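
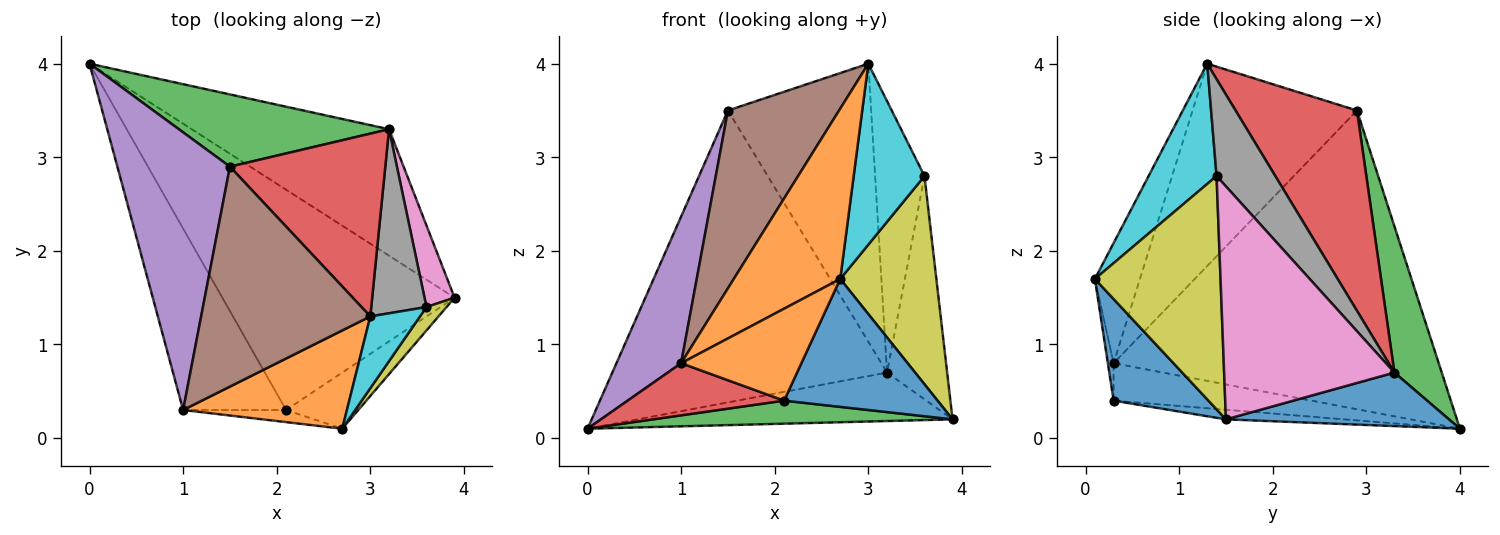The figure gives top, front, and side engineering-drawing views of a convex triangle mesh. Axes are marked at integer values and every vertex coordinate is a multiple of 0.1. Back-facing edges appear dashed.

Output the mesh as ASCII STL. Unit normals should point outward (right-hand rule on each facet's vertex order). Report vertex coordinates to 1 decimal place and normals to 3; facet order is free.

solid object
 facet normal 0.246 0.347 -0.905
  outer loop
   vertex 3.2 3.3 0.7
   vertex 3.9 1.5 0.2
   vertex 0.0 4.0 0.1
  endloop
 endfacet
 facet normal -0.344 -0.813 0.469
  outer loop
   vertex 1.0 0.3 0.8
   vertex 2.7 0.1 1.7
   vertex 3.0 1.3 4.0
  endloop
 endfacet
 facet normal 0.165 0.957 0.237
  outer loop
   vertex 1.5 2.9 3.5
   vertex 3.2 3.3 0.7
   vertex 0.0 4.0 0.1
  endloop
 endfacet
 facet normal 0.578 0.682 0.448
  outer loop
   vertex 1.5 2.9 3.5
   vertex 3.0 1.3 4.0
   vertex 3.2 3.3 0.7
  endloop
 endfacet
 facet normal -0.920 -0.183 0.347
  outer loop
   vertex 1.5 2.9 3.5
   vertex 0.0 4.0 0.1
   vertex 1.0 0.3 0.8
  endloop
 endfacet
 facet normal -0.681 -0.460 0.569
  outer loop
   vertex 1.5 2.9 3.5
   vertex 1.0 0.3 0.8
   vertex 3.0 1.3 4.0
  endloop
 endfacet
 facet normal 0.936 0.330 0.121
  outer loop
   vertex 3.6 1.4 2.8
   vertex 3.9 1.5 0.2
   vertex 3.2 3.3 0.7
  endloop
 endfacet
 facet normal 0.702 0.590 0.400
  outer loop
   vertex 3.6 1.4 2.8
   vertex 3.2 3.3 0.7
   vertex 3.0 1.3 4.0
  endloop
 endfacet
 facet normal 0.792 -0.606 0.068
  outer loop
   vertex 3.6 1.4 2.8
   vertex 2.7 0.1 1.7
   vertex 3.9 1.5 0.2
  endloop
 endfacet
 facet normal 0.666 -0.694 0.275
  outer loop
   vertex 3.6 1.4 2.8
   vertex 3.0 1.3 4.0
   vertex 2.7 0.1 1.7
  endloop
 endfacet
 facet normal 0.492 -0.797 -0.350
  outer loop
   vertex 2.1 0.3 0.4
   vertex 3.9 1.5 0.2
   vertex 2.7 0.1 1.7
  endloop
 endfacet
 facet normal -0.047 -0.990 -0.130
  outer loop
   vertex 2.1 0.3 0.4
   vertex 2.7 0.1 1.7
   vertex 1.0 0.3 0.8
  endloop
 endfacet
 facet normal -0.041 -0.104 -0.994
  outer loop
   vertex 2.1 0.3 0.4
   vertex 0.0 4.0 0.1
   vertex 3.9 1.5 0.2
  endloop
 endfacet
 facet normal -0.330 -0.261 -0.907
  outer loop
   vertex 2.1 0.3 0.4
   vertex 1.0 0.3 0.8
   vertex 0.0 4.0 0.1
  endloop
 endfacet
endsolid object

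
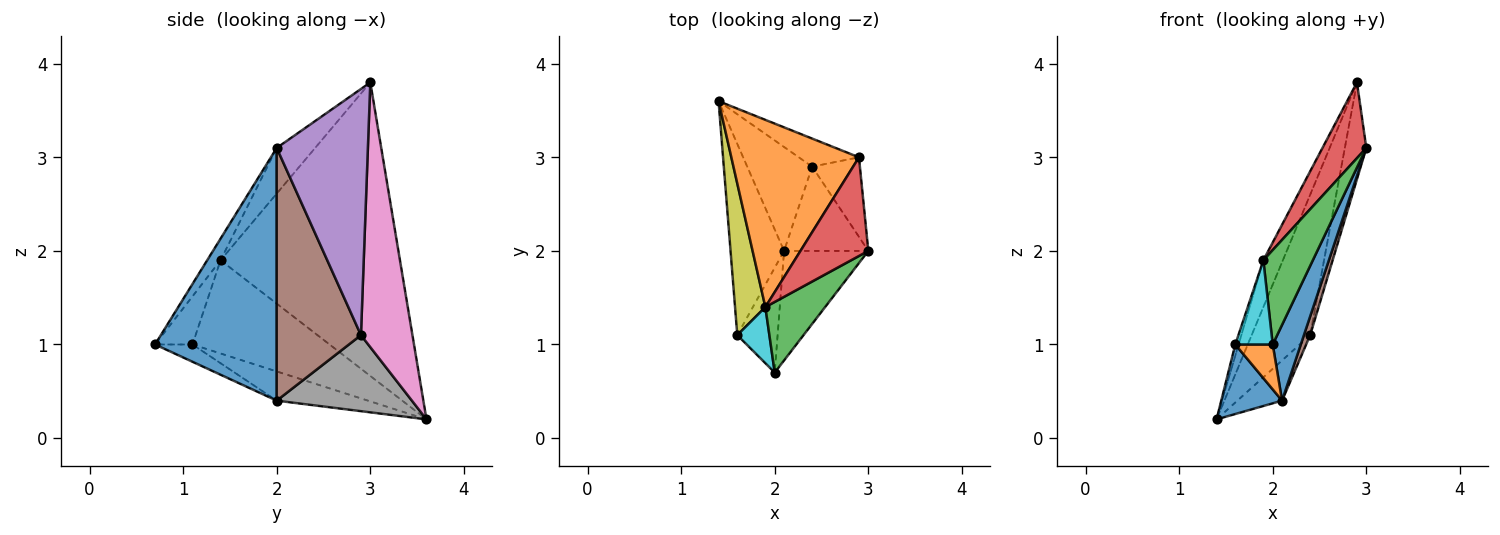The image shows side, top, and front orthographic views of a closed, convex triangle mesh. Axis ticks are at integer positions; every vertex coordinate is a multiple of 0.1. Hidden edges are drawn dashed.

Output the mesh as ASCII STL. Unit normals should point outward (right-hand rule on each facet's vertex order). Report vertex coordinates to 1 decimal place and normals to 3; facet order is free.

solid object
 facet normal 0.927 -0.214 -0.309
  outer loop
   vertex 2.1 2.0 0.4
   vertex 3.0 2.0 3.1
   vertex 2.0 0.7 1.0
  endloop
 endfacet
 facet normal -0.913 0.099 0.397
  outer loop
   vertex 1.9 1.4 1.9
   vertex 2.9 3.0 3.8
   vertex 1.4 3.6 0.2
  endloop
 endfacet
 facet normal -0.212 -0.783 0.585
  outer loop
   vertex 1.9 1.4 1.9
   vertex 2.0 0.7 1.0
   vertex 3.0 2.0 3.1
  endloop
 endfacet
 facet normal -0.471 -0.537 0.700
  outer loop
   vertex 1.9 1.4 1.9
   vertex 3.0 2.0 3.1
   vertex 2.9 3.0 3.8
  endloop
 endfacet
 facet normal 0.956 0.225 -0.185
  outer loop
   vertex 2.4 2.9 1.1
   vertex 2.9 3.0 3.8
   vertex 3.0 2.0 3.1
  endloop
 endfacet
 facet normal 0.946 -0.070 -0.315
  outer loop
   vertex 2.4 2.9 1.1
   vertex 3.0 2.0 3.1
   vertex 2.1 2.0 0.4
  endloop
 endfacet
 facet normal 0.653 0.742 -0.148
  outer loop
   vertex 2.4 2.9 1.1
   vertex 1.4 3.6 0.2
   vertex 2.9 3.0 3.8
  endloop
 endfacet
 facet normal 0.738 0.244 -0.630
  outer loop
   vertex 2.4 2.9 1.1
   vertex 2.1 2.0 0.4
   vertex 1.4 3.6 0.2
  endloop
 endfacet
 facet normal -0.951 0.023 0.309
  outer loop
   vertex 1.6 1.1 1.0
   vertex 1.9 1.4 1.9
   vertex 1.4 3.6 0.2
  endloop
 endfacet
 facet normal -0.640 -0.640 0.426
  outer loop
   vertex 1.6 1.1 1.0
   vertex 2.0 0.7 1.0
   vertex 1.9 1.4 1.9
  endloop
 endfacet
 facet normal -0.456 -0.304 -0.836
  outer loop
   vertex 1.6 1.1 1.0
   vertex 1.4 3.6 0.2
   vertex 2.1 2.0 0.4
  endloop
 endfacet
 facet normal -0.367 -0.367 -0.855
  outer loop
   vertex 1.6 1.1 1.0
   vertex 2.1 2.0 0.4
   vertex 2.0 0.7 1.0
  endloop
 endfacet
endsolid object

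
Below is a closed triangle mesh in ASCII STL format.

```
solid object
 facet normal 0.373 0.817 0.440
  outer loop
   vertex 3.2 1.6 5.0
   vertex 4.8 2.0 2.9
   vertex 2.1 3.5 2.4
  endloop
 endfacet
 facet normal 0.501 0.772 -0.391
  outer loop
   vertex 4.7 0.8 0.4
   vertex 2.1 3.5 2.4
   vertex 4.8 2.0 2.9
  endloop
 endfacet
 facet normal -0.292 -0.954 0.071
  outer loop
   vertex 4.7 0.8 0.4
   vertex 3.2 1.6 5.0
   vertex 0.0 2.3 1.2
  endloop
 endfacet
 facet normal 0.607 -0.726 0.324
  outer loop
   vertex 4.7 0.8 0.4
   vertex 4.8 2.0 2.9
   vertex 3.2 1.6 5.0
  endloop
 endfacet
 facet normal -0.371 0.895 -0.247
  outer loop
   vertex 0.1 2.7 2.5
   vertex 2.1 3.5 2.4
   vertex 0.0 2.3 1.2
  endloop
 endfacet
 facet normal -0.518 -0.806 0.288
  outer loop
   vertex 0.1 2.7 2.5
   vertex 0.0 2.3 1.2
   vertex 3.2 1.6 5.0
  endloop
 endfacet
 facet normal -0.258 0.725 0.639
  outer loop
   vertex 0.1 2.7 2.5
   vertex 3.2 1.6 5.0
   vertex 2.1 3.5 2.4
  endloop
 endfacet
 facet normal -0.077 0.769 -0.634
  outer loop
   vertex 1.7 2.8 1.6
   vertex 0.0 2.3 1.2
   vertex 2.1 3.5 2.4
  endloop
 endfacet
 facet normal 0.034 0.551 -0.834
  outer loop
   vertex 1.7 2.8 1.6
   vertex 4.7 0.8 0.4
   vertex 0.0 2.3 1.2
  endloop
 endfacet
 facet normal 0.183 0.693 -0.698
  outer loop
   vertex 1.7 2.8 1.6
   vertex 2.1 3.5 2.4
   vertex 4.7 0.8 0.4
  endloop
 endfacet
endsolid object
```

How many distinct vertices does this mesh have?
7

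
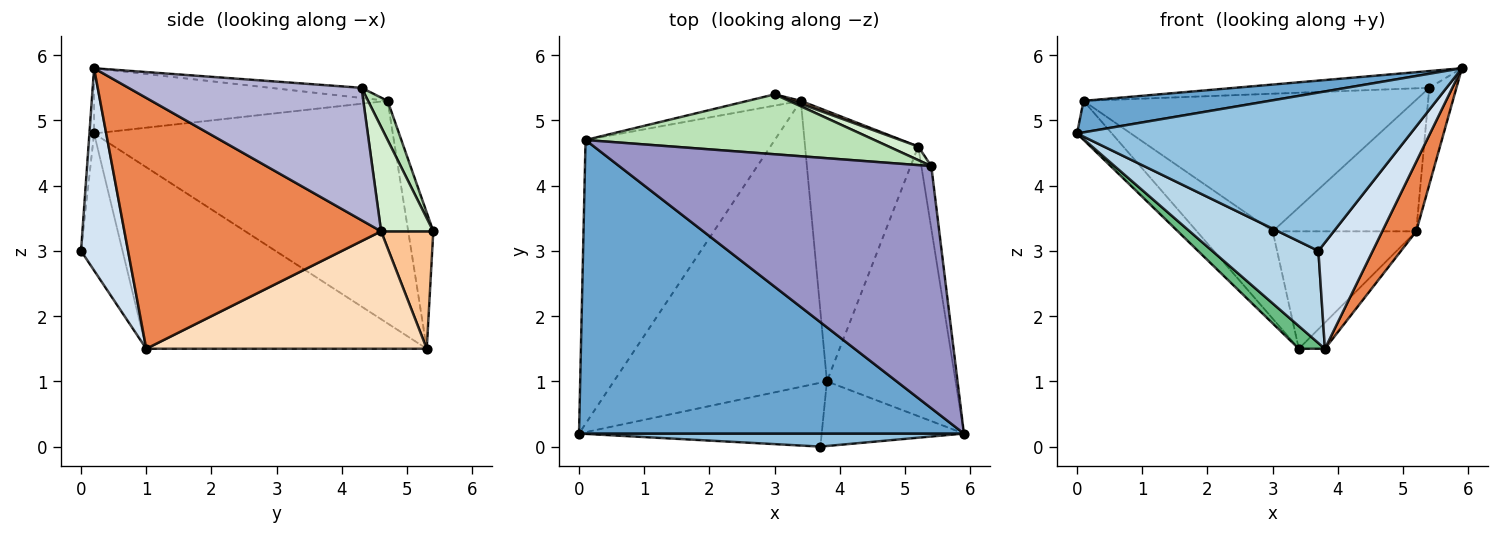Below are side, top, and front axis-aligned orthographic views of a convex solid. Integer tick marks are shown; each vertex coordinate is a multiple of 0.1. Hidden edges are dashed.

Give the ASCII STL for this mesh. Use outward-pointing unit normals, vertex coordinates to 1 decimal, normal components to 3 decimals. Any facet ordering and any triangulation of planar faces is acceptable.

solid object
 facet normal -0.166 -0.105 0.980
  outer loop
   vertex 0.1 4.7 5.3
   vertex 0.0 0.2 4.8
   vertex 5.9 0.2 5.8
  endloop
 endfacet
 facet normal -0.014 -0.997 0.082
  outer loop
   vertex 3.7 0.0 3.0
   vertex 5.9 0.2 5.8
   vertex 0.0 0.2 4.8
  endloop
 endfacet
 facet normal -0.306 -0.783 -0.542
  outer loop
   vertex 3.7 0.0 3.0
   vertex 0.0 0.2 4.8
   vertex 3.8 1.0 1.5
  endloop
 endfacet
 facet normal 0.595 -0.687 -0.418
  outer loop
   vertex 3.7 0.0 3.0
   vertex 3.8 1.0 1.5
   vertex 5.9 0.2 5.8
  endloop
 endfacet
 facet normal 0.884 -0.117 -0.453
  outer loop
   vertex 5.2 4.6 3.3
   vertex 5.9 0.2 5.8
   vertex 3.8 1.0 1.5
  endloop
 endfacet
 facet normal -0.311 0.942 -0.122
  outer loop
   vertex 3.4 5.3 1.5
   vertex 0.1 4.7 5.3
   vertex 3.0 5.4 3.3
  endloop
 endfacet
 facet normal 0.342 0.940 0.024
  outer loop
   vertex 3.4 5.3 1.5
   vertex 3.0 5.4 3.3
   vertex 5.2 4.6 3.3
  endloop
 endfacet
 facet normal 0.718 0.067 -0.692
  outer loop
   vertex 3.4 5.3 1.5
   vertex 5.2 4.6 3.3
   vertex 3.8 1.0 1.5
  endloop
 endfacet
 facet normal -0.647 -0.060 -0.760
  outer loop
   vertex 3.4 5.3 1.5
   vertex 3.8 1.0 1.5
   vertex 0.0 0.2 4.8
  endloop
 endfacet
 facet normal -0.759 0.089 -0.645
  outer loop
   vertex 3.4 5.3 1.5
   vertex 0.0 0.2 4.8
   vertex 0.1 4.7 5.3
  endloop
 endfacet
 facet normal 0.054 0.915 0.399
  outer loop
   vertex 5.4 4.3 5.5
   vertex 3.0 5.4 3.3
   vertex 0.1 4.7 5.3
  endloop
 endfacet
 facet normal 0.340 0.935 0.097
  outer loop
   vertex 5.4 4.3 5.5
   vertex 5.2 4.6 3.3
   vertex 3.0 5.4 3.3
  endloop
 endfacet
 facet normal -0.032 0.069 0.997
  outer loop
   vertex 5.4 4.3 5.5
   vertex 0.1 4.7 5.3
   vertex 5.9 0.2 5.8
  endloop
 endfacet
 facet normal 0.991 0.115 -0.074
  outer loop
   vertex 5.4 4.3 5.5
   vertex 5.9 0.2 5.8
   vertex 5.2 4.6 3.3
  endloop
 endfacet
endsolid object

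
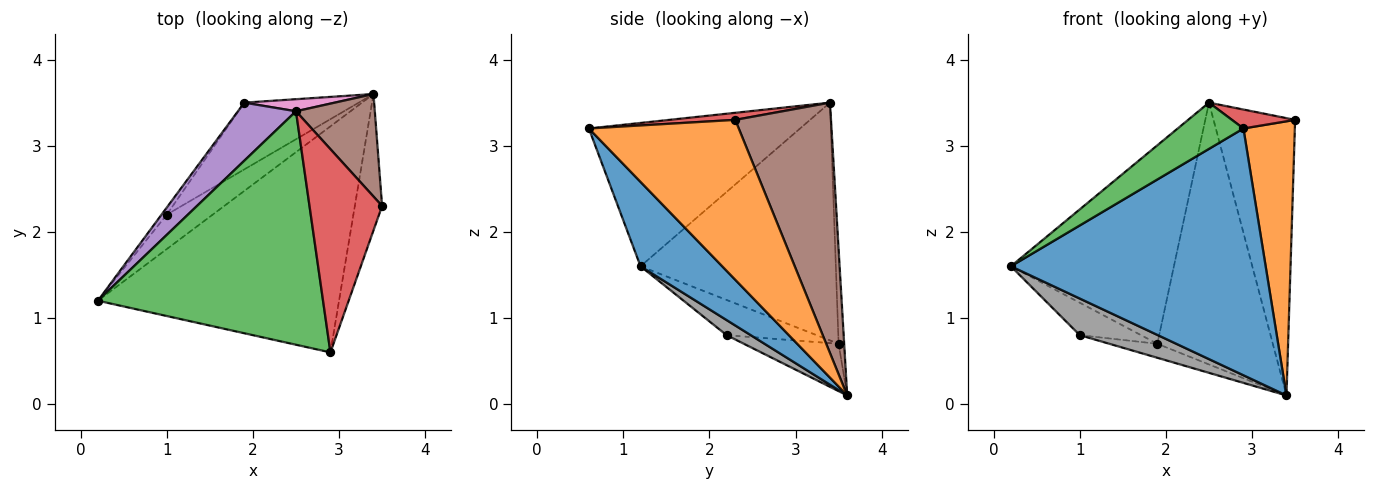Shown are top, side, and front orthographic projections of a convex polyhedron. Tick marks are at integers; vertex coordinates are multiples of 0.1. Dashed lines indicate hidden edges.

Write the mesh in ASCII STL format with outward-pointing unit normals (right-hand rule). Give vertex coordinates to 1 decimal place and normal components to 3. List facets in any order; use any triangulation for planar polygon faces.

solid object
 facet normal 0.230 -0.718 -0.657
  outer loop
   vertex 3.4 3.6 0.1
   vertex 2.9 0.6 3.2
   vertex 0.2 1.2 1.6
  endloop
 endfacet
 facet normal 0.934 -0.320 -0.159
  outer loop
   vertex 3.4 3.6 0.1
   vertex 3.5 2.3 3.3
   vertex 2.9 0.6 3.2
  endloop
 endfacet
 facet normal -0.530 -0.165 0.832
  outer loop
   vertex 2.5 3.4 3.5
   vertex 0.2 1.2 1.6
   vertex 2.9 0.6 3.2
  endloop
 endfacet
 facet normal 0.097 -0.092 0.991
  outer loop
   vertex 2.5 3.4 3.5
   vertex 2.9 0.6 3.2
   vertex 3.5 2.3 3.3
  endloop
 endfacet
 facet normal -0.755 0.630 0.184
  outer loop
   vertex 2.5 3.4 3.5
   vertex 1.9 3.5 0.7
   vertex 0.2 1.2 1.6
  endloop
 endfacet
 facet normal 0.740 0.631 0.233
  outer loop
   vertex 2.5 3.4 3.5
   vertex 3.5 2.3 3.3
   vertex 3.4 3.6 0.1
  endloop
 endfacet
 facet normal -0.048 0.998 0.046
  outer loop
   vertex 2.5 3.4 3.5
   vertex 3.4 3.6 0.1
   vertex 1.9 3.5 0.7
  endloop
 endfacet
 facet normal 0.219 -0.710 -0.669
  outer loop
   vertex 1.0 2.2 0.8
   vertex 3.4 3.6 0.1
   vertex 0.2 1.2 1.6
  endloop
 endfacet
 facet normal -0.820 0.559 -0.122
  outer loop
   vertex 1.0 2.2 0.8
   vertex 0.2 1.2 1.6
   vertex 1.9 3.5 0.7
  endloop
 endfacet
 facet normal -0.376 0.190 -0.907
  outer loop
   vertex 1.0 2.2 0.8
   vertex 1.9 3.5 0.7
   vertex 3.4 3.6 0.1
  endloop
 endfacet
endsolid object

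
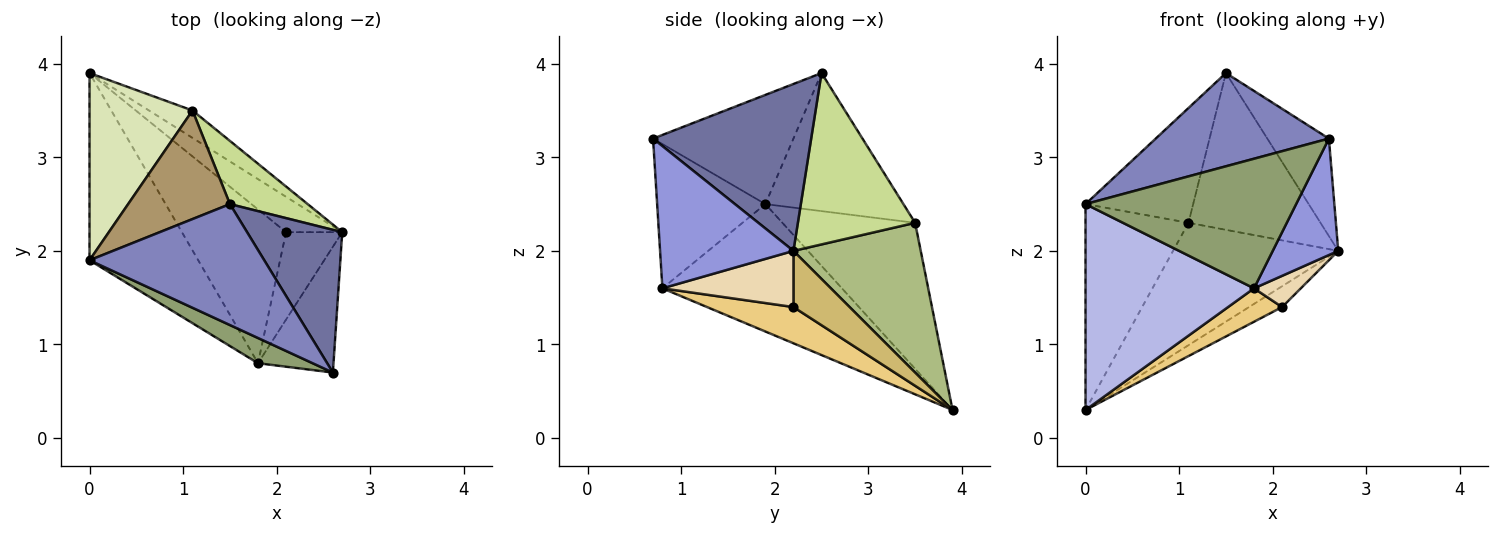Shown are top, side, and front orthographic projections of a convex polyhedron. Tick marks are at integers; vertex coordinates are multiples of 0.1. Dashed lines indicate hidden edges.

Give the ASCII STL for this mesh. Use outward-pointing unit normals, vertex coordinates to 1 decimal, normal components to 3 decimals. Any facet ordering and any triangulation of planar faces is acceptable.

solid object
 facet normal 0.823 0.320 0.469
  outer loop
   vertex 1.5 2.5 3.9
   vertex 2.6 0.7 3.2
   vertex 2.7 2.2 2.0
  endloop
 endfacet
 facet normal -0.444 -0.547 0.710
  outer loop
   vertex 0.0 1.9 2.5
   vertex 2.6 0.7 3.2
   vertex 1.5 2.5 3.9
  endloop
 endfacet
 facet normal 0.810 -0.398 -0.430
  outer loop
   vertex 1.8 0.8 1.6
   vertex 2.7 2.2 2.0
   vertex 2.6 0.7 3.2
  endloop
 endfacet
 facet normal -0.619 -0.581 -0.528
  outer loop
   vertex 1.8 0.8 1.6
   vertex 0.0 1.9 2.5
   vertex 0.0 3.9 0.3
  endloop
 endfacet
 facet normal -0.450 -0.876 0.170
  outer loop
   vertex 1.8 0.8 1.6
   vertex 2.6 0.7 3.2
   vertex 0.0 1.9 2.5
  endloop
 endfacet
 facet normal 0.601 0.780 -0.175
  outer loop
   vertex 1.1 3.5 2.3
   vertex 2.7 2.2 2.0
   vertex 0.0 3.9 0.3
  endloop
 endfacet
 facet normal 0.636 0.716 0.289
  outer loop
   vertex 1.1 3.5 2.3
   vertex 1.5 2.5 3.9
   vertex 2.7 2.2 2.0
  endloop
 endfacet
 facet normal -0.690 0.535 0.487
  outer loop
   vertex 1.1 3.5 2.3
   vertex 0.0 3.9 0.3
   vertex 0.0 1.9 2.5
  endloop
 endfacet
 facet normal -0.682 0.532 0.503
  outer loop
   vertex 1.1 3.5 2.3
   vertex 0.0 1.9 2.5
   vertex 1.5 2.5 3.9
  endloop
 endfacet
 facet normal 0.653 0.384 -0.653
  outer loop
   vertex 2.1 2.2 1.4
   vertex 0.0 3.9 0.3
   vertex 2.7 2.2 2.0
  endloop
 endfacet
 facet normal 0.322 -0.201 -0.925
  outer loop
   vertex 2.1 2.2 1.4
   vertex 1.8 0.8 1.6
   vertex 0.0 3.9 0.3
  endloop
 endfacet
 facet normal 0.686 -0.245 -0.686
  outer loop
   vertex 2.1 2.2 1.4
   vertex 2.7 2.2 2.0
   vertex 1.8 0.8 1.6
  endloop
 endfacet
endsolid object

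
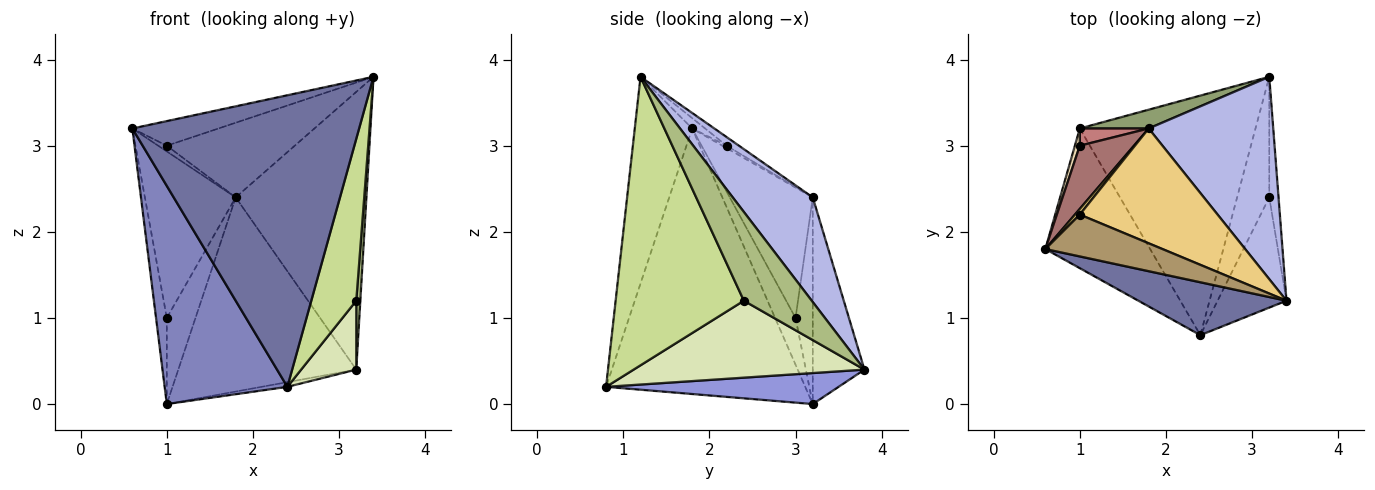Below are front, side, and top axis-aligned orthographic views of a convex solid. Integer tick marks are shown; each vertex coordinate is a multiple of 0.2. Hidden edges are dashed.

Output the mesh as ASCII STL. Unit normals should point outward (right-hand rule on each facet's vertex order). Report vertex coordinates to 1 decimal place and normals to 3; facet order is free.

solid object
 facet normal -0.242 -0.955 0.173
  outer loop
   vertex 2.4 0.8 0.2
   vertex 3.4 1.2 3.8
   vertex 0.6 1.8 3.2
  endloop
 endfacet
 facet normal -0.807 -0.497 -0.318
  outer loop
   vertex 1.0 3.2 0.0
   vertex 2.4 0.8 0.2
   vertex 0.6 1.8 3.2
  endloop
 endfacet
 facet normal 0.174 0.019 -0.985
  outer loop
   vertex 1.0 3.2 0.0
   vertex 3.2 3.8 0.4
   vertex 2.4 0.8 0.2
  endloop
 endfacet
 facet normal 0.444 0.724 0.528
  outer loop
   vertex 1.8 3.2 2.4
   vertex 3.4 1.2 3.8
   vertex 3.2 3.8 0.4
  endloop
 endfacet
 facet normal -0.278 0.956 0.093
  outer loop
   vertex 1.8 3.2 2.4
   vertex 3.2 3.8 0.4
   vertex 1.0 3.2 0.0
  endloop
 endfacet
 facet normal 0.993 -0.059 -0.104
  outer loop
   vertex 3.2 2.4 1.2
   vertex 3.2 3.8 0.4
   vertex 3.4 1.2 3.8
  endloop
 endfacet
 facet normal 0.921 -0.323 -0.220
  outer loop
   vertex 3.2 2.4 1.2
   vertex 3.4 1.2 3.8
   vertex 2.4 0.8 0.2
  endloop
 endfacet
 facet normal 0.901 -0.215 -0.377
  outer loop
   vertex 3.2 2.4 1.2
   vertex 2.4 0.8 0.2
   vertex 3.2 3.8 0.4
  endloop
 endfacet
 facet normal -0.076 0.506 0.859
  outer loop
   vertex 1.0 2.2 3.0
   vertex 0.6 1.8 3.2
   vertex 3.4 1.2 3.8
  endloop
 endfacet
 facet normal -0.333 0.667 0.667
  outer loop
   vertex 1.0 2.2 3.0
   vertex 1.8 3.2 2.4
   vertex 0.6 1.8 3.2
  endloop
 endfacet
 facet normal -0.052 0.544 0.837
  outer loop
   vertex 1.0 2.2 3.0
   vertex 3.4 1.2 3.8
   vertex 1.8 3.2 2.4
  endloop
 endfacet
 facet normal -0.881 0.464 0.093
  outer loop
   vertex 1.0 3.0 1.0
   vertex 1.0 3.2 0.0
   vertex 0.6 1.8 3.2
  endloop
 endfacet
 facet normal -0.650 0.711 0.270
  outer loop
   vertex 1.0 3.0 1.0
   vertex 0.6 1.8 3.2
   vertex 1.8 3.2 2.4
  endloop
 endfacet
 facet normal -0.507 0.845 0.169
  outer loop
   vertex 1.0 3.0 1.0
   vertex 1.8 3.2 2.4
   vertex 1.0 3.2 0.0
  endloop
 endfacet
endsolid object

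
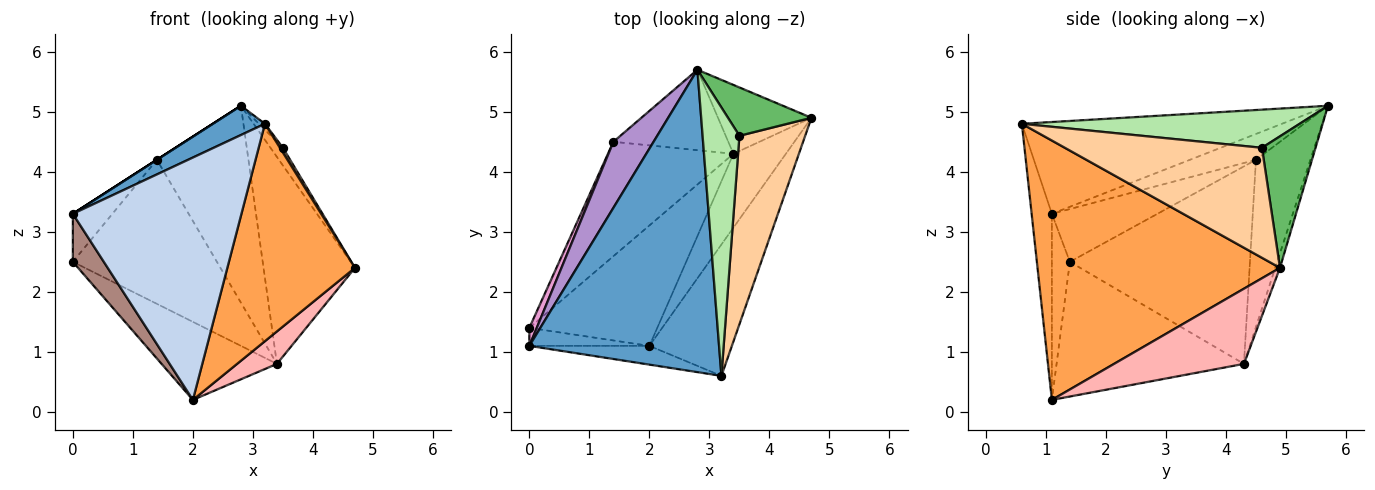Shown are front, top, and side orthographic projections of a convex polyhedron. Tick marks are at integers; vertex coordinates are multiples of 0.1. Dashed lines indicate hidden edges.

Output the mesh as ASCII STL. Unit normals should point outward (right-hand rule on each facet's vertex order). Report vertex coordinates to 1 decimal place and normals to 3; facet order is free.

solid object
 facet normal -0.434 -0.087 0.897
  outer loop
   vertex 2.8 5.7 5.1
   vertex 0.0 1.1 3.3
   vertex 3.2 0.6 4.8
  endloop
 endfacet
 facet normal -0.119 -0.990 -0.077
  outer loop
   vertex 2.0 1.1 0.2
   vertex 3.2 0.6 4.8
   vertex 0.0 1.1 3.3
  endloop
 endfacet
 facet normal 0.852 -0.448 -0.271
  outer loop
   vertex 2.0 1.1 0.2
   vertex 4.7 4.9 2.4
   vertex 3.2 0.6 4.8
  endloop
 endfacet
 facet normal 0.858 -0.013 0.513
  outer loop
   vertex 3.5 4.6 4.4
   vertex 3.2 0.6 4.8
   vertex 4.7 4.9 2.4
  endloop
 endfacet
 facet normal 0.828 0.193 0.526
  outer loop
   vertex 3.5 4.6 4.4
   vertex 4.7 4.9 2.4
   vertex 2.8 5.7 5.1
  endloop
 endfacet
 facet normal 0.719 0.016 0.695
  outer loop
   vertex 3.5 4.6 4.4
   vertex 2.8 5.7 5.1
   vertex 3.2 0.6 4.8
  endloop
 endfacet
 facet normal -0.049 0.948 -0.315
  outer loop
   vertex 3.4 4.3 0.8
   vertex 2.8 5.7 5.1
   vertex 4.7 4.9 2.4
  endloop
 endfacet
 facet normal 0.795 -0.244 -0.555
  outer loop
   vertex 3.4 4.3 0.8
   vertex 4.7 4.9 2.4
   vertex 2.0 1.1 0.2
  endloop
 endfacet
 facet normal -0.541 0.000 0.841
  outer loop
   vertex 1.4 4.5 4.2
   vertex 0.0 1.1 3.3
   vertex 2.8 5.7 5.1
  endloop
 endfacet
 facet normal -0.482 0.811 -0.331
  outer loop
   vertex 1.4 4.5 4.2
   vertex 2.8 5.7 5.1
   vertex 3.4 4.3 0.8
  endloop
 endfacet
 facet normal -0.478 -0.822 -0.308
  outer loop
   vertex 0.0 1.4 2.5
   vertex 2.0 1.1 0.2
   vertex 0.0 1.1 3.3
  endloop
 endfacet
 facet normal -0.662 0.408 -0.629
  outer loop
   vertex 0.0 1.4 2.5
   vertex 3.4 4.3 0.8
   vertex 2.0 1.1 0.2
  endloop
 endfacet
 facet normal -0.928 0.348 0.130
  outer loop
   vertex 0.0 1.4 2.5
   vertex 0.0 1.1 3.3
   vertex 1.4 4.5 4.2
  endloop
 endfacet
 facet normal -0.700 0.560 -0.444
  outer loop
   vertex 0.0 1.4 2.5
   vertex 1.4 4.5 4.2
   vertex 3.4 4.3 0.8
  endloop
 endfacet
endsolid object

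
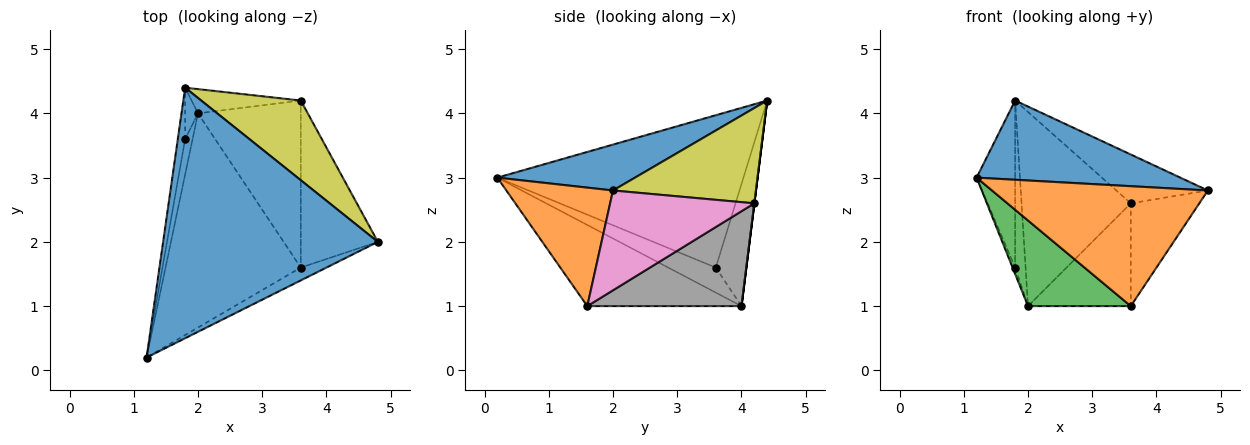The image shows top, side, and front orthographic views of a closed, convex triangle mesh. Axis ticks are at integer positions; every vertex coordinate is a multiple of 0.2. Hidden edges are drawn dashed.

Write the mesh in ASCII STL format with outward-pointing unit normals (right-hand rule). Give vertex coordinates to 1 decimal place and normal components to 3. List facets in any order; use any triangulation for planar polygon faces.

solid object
 facet normal 0.200 -0.295 0.934
  outer loop
   vertex 1.8 4.4 4.2
   vertex 1.2 0.2 3.0
   vertex 4.8 2.0 2.8
  endloop
 endfacet
 facet normal 0.441 -0.892 -0.096
  outer loop
   vertex 3.6 1.6 1.0
   vertex 4.8 2.0 2.8
   vertex 1.2 0.2 3.0
  endloop
 endfacet
 facet normal -0.487 -0.324 -0.811
  outer loop
   vertex 2.0 4.0 1.0
   vertex 3.6 1.6 1.0
   vertex 1.2 0.2 3.0
  endloop
 endfacet
 facet normal -0.987 0.155 -0.048
  outer loop
   vertex 1.8 3.6 1.6
   vertex 1.2 0.2 3.0
   vertex 1.8 4.4 4.2
  endloop
 endfacet
 facet normal -0.957 0.052 -0.285
  outer loop
   vertex 1.8 3.6 1.6
   vertex 2.0 4.0 1.0
   vertex 1.2 0.2 3.0
  endloop
 endfacet
 facet normal -0.942 0.322 -0.099
  outer loop
   vertex 1.8 3.6 1.6
   vertex 1.8 4.4 4.2
   vertex 2.0 4.0 1.0
  endloop
 endfacet
 facet normal 0.741 0.352 -0.572
  outer loop
   vertex 3.6 4.2 2.6
   vertex 4.8 2.0 2.8
   vertex 3.6 1.6 1.0
  endloop
 endfacet
 facet normal 0.618 0.412 -0.670
  outer loop
   vertex 3.6 4.2 2.6
   vertex 3.6 1.6 1.0
   vertex 2.0 4.0 1.0
  endloop
 endfacet
 facet normal 0.632 0.405 0.661
  outer loop
   vertex 3.6 4.2 2.6
   vertex 1.8 4.4 4.2
   vertex 4.8 2.0 2.8
  endloop
 endfacet
 facet normal 0.000 0.992 -0.124
  outer loop
   vertex 3.6 4.2 2.6
   vertex 2.0 4.0 1.0
   vertex 1.8 4.4 4.2
  endloop
 endfacet
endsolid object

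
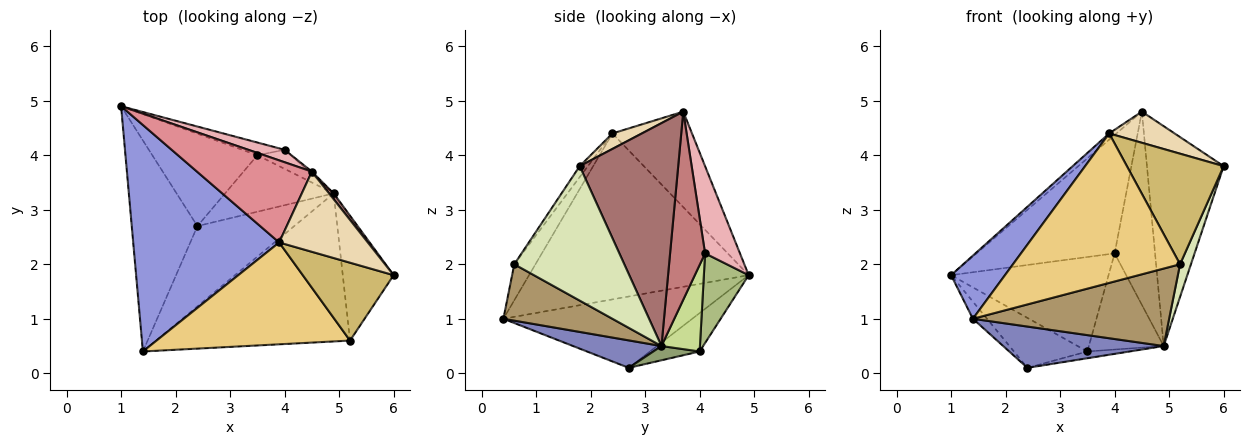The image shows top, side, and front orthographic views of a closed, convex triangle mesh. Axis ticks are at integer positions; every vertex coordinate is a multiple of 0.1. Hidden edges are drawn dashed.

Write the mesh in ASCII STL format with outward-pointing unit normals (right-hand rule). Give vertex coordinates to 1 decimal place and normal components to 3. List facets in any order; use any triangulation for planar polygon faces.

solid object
 facet normal -0.735 0.055 -0.676
  outer loop
   vertex 2.4 2.7 0.1
   vertex 1.4 0.4 1.0
   vertex 1.0 4.9 1.8
  endloop
 endfacet
 facet normal 0.244 -0.444 -0.862
  outer loop
   vertex 4.9 3.3 0.5
   vertex 1.4 0.4 1.0
   vertex 2.4 2.7 0.1
  endloop
 endfacet
 facet normal -0.738 -0.181 0.650
  outer loop
   vertex 3.9 2.4 4.4
   vertex 1.0 4.9 1.8
   vertex 1.4 0.4 1.0
  endloop
 endfacet
 facet normal -0.306 0.452 -0.838
  outer loop
   vertex 3.5 4.0 0.4
   vertex 2.4 2.7 0.1
   vertex 1.0 4.9 1.8
  endloop
 endfacet
 facet normal 0.129 0.118 -0.985
  outer loop
   vertex 3.5 4.0 0.4
   vertex 4.9 3.3 0.5
   vertex 2.4 2.7 0.1
  endloop
 endfacet
 facet normal 0.271 0.954 -0.128
  outer loop
   vertex 3.5 4.0 0.4
   vertex 1.0 4.9 1.8
   vertex 4.0 4.1 2.2
  endloop
 endfacet
 facet normal 0.450 0.876 -0.174
  outer loop
   vertex 3.5 4.0 0.4
   vertex 4.0 4.1 2.2
   vertex 4.9 3.3 0.5
  endloop
 endfacet
 facet normal 0.931 -0.092 -0.352
  outer loop
   vertex 5.2 0.6 2.0
   vertex 4.9 3.3 0.5
   vertex 6.0 1.8 3.8
  endloop
 endfacet
 facet normal 0.249 -0.449 -0.858
  outer loop
   vertex 5.2 0.6 2.0
   vertex 1.4 0.4 1.0
   vertex 4.9 3.3 0.5
  endloop
 endfacet
 facet normal -0.069 -0.816 0.574
  outer loop
   vertex 5.2 0.6 2.0
   vertex 6.0 1.8 3.8
   vertex 3.9 2.4 4.4
  endloop
 endfacet
 facet normal -0.104 -0.822 0.560
  outer loop
   vertex 5.2 0.6 2.0
   vertex 3.9 2.4 4.4
   vertex 1.4 0.4 1.0
  endloop
 endfacet
 facet normal 0.161 -0.357 0.920
  outer loop
   vertex 4.5 3.7 4.8
   vertex 3.9 2.4 4.4
   vertex 6.0 1.8 3.8
  endloop
 endfacet
 facet normal 0.789 0.614 0.016
  outer loop
   vertex 4.5 3.7 4.8
   vertex 6.0 1.8 3.8
   vertex 4.9 3.3 0.5
  endloop
 endfacet
 facet normal 0.654 0.756 -0.009
  outer loop
   vertex 4.5 3.7 4.8
   vertex 4.9 3.3 0.5
   vertex 4.0 4.1 2.2
  endloop
 endfacet
 facet normal -0.638 0.058 0.768
  outer loop
   vertex 4.5 3.7 4.8
   vertex 1.0 4.9 1.8
   vertex 3.9 2.4 4.4
  endloop
 endfacet
 facet normal 0.244 0.965 0.102
  outer loop
   vertex 4.5 3.7 4.8
   vertex 4.0 4.1 2.2
   vertex 1.0 4.9 1.8
  endloop
 endfacet
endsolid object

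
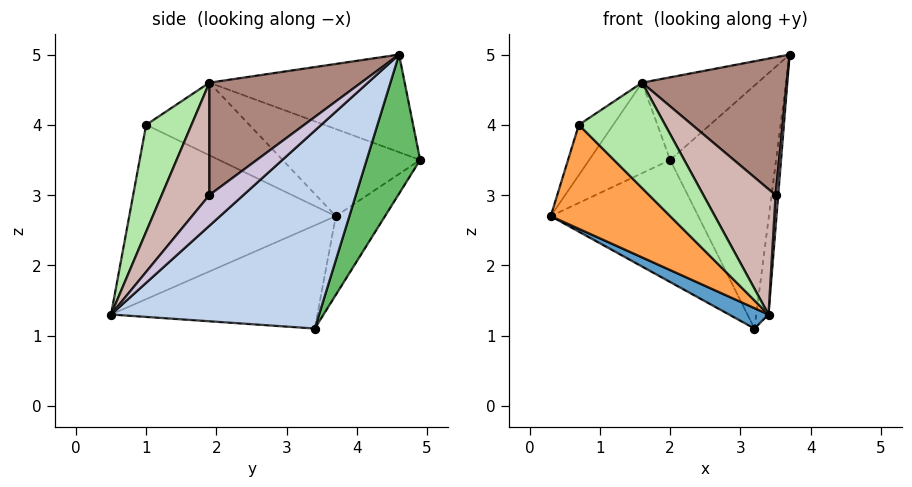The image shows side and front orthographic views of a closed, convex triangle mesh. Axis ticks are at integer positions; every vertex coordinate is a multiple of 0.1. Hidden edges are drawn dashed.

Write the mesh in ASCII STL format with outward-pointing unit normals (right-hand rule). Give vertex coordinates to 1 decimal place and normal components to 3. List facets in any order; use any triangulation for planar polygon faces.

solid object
 facet normal -0.488 -0.094 -0.868
  outer loop
   vertex 3.2 3.4 1.1
   vertex 3.4 0.5 1.3
   vertex 0.3 3.7 2.7
  endloop
 endfacet
 facet normal 0.988 0.058 -0.145
  outer loop
   vertex 3.2 3.4 1.1
   vertex 3.7 4.6 5.0
   vertex 3.4 0.5 1.3
  endloop
 endfacet
 facet normal -0.685 -0.396 -0.612
  outer loop
   vertex 0.7 1.0 4.0
   vertex 0.3 3.7 2.7
   vertex 3.4 0.5 1.3
  endloop
 endfacet
 facet normal -0.253 0.759 -0.601
  outer loop
   vertex 2.0 4.9 3.5
   vertex 3.2 3.4 1.1
   vertex 0.3 3.7 2.7
  endloop
 endfacet
 facet normal 0.428 0.847 -0.315
  outer loop
   vertex 2.0 4.9 3.5
   vertex 3.7 4.6 5.0
   vertex 3.2 3.4 1.1
  endloop
 endfacet
 facet normal 0.394 -0.749 0.533
  outer loop
   vertex 1.6 1.9 4.6
   vertex 0.7 1.0 4.0
   vertex 3.4 0.5 1.3
  endloop
 endfacet
 facet normal -0.688 0.229 0.688
  outer loop
   vertex 1.6 1.9 4.6
   vertex 0.3 3.7 2.7
   vertex 0.7 1.0 4.0
  endloop
 endfacet
 facet normal -0.588 0.346 0.731
  outer loop
   vertex 1.6 1.9 4.6
   vertex 2.0 4.9 3.5
   vertex 0.3 3.7 2.7
  endloop
 endfacet
 facet normal -0.585 0.347 0.733
  outer loop
   vertex 1.6 1.9 4.6
   vertex 3.7 4.6 5.0
   vertex 2.0 4.9 3.5
  endloop
 endfacet
 facet normal 0.997 -0.078 0.006
  outer loop
   vertex 3.5 1.9 3.0
   vertex 3.4 0.5 1.3
   vertex 3.7 4.6 5.0
  endloop
 endfacet
 facet normal 0.549 -0.523 0.652
  outer loop
   vertex 3.5 1.9 3.0
   vertex 3.7 4.6 5.0
   vertex 1.6 1.9 4.6
  endloop
 endfacet
 facet normal 0.461 -0.698 0.548
  outer loop
   vertex 3.5 1.9 3.0
   vertex 1.6 1.9 4.6
   vertex 3.4 0.5 1.3
  endloop
 endfacet
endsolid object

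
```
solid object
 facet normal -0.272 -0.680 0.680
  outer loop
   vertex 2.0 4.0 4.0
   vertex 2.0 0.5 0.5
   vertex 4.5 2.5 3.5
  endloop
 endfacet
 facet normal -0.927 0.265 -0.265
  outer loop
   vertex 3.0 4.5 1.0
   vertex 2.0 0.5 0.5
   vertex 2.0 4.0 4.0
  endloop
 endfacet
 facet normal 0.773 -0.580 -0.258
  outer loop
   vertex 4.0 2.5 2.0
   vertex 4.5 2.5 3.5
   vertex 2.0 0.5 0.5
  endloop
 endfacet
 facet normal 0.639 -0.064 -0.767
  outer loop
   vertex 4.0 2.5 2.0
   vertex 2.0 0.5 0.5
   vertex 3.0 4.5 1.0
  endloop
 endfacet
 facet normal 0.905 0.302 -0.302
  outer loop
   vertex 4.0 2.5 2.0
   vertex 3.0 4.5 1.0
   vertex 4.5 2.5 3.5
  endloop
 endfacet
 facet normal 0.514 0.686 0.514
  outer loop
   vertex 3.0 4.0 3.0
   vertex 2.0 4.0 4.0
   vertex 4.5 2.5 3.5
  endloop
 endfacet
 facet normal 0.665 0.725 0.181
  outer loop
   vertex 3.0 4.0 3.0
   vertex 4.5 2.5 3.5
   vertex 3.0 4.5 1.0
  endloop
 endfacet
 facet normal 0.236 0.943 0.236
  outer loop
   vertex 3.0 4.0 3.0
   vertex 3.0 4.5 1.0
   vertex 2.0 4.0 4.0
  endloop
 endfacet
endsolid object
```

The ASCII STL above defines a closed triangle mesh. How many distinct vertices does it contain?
6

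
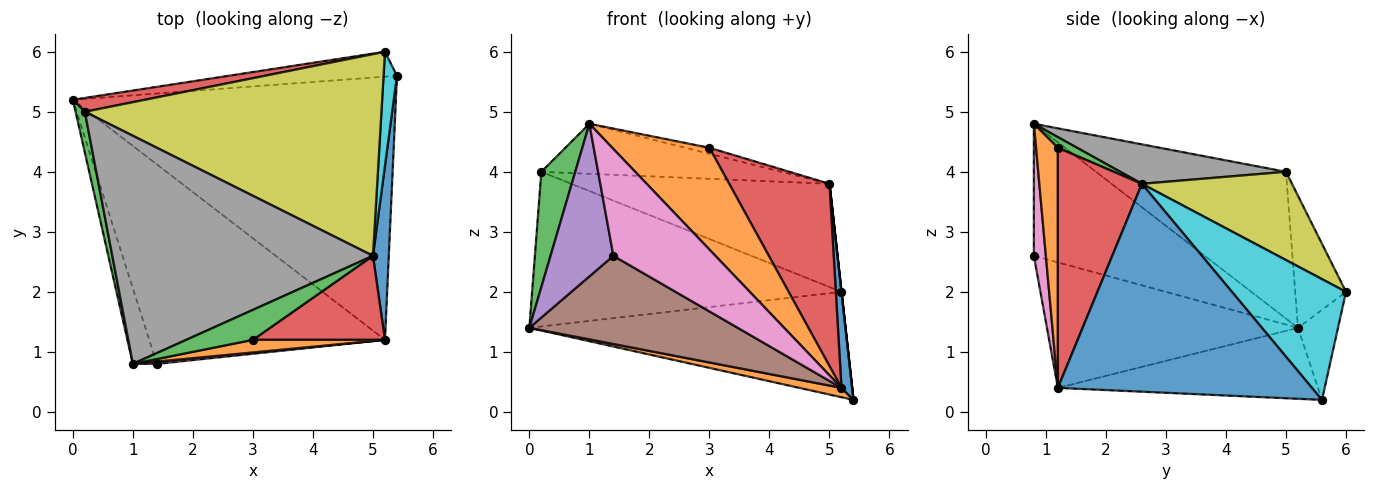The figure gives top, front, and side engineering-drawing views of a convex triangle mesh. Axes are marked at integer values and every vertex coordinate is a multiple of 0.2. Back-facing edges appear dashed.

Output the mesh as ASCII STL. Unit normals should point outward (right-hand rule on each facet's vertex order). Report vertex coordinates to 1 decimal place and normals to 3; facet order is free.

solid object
 facet normal -0.122 0.966 -0.228
  outer loop
   vertex 5.2 6.0 2.0
   vertex 5.4 5.6 0.2
   vertex 0.0 5.2 1.4
  endloop
 endfacet
 facet normal -0.214 -0.035 -0.976
  outer loop
   vertex 5.2 1.2 0.4
   vertex 0.0 5.2 1.4
   vertex 5.4 5.6 0.2
  endloop
 endfacet
 facet normal -0.983 -0.175 0.062
  outer loop
   vertex 0.2 5.0 4.0
   vertex 0.0 5.2 1.4
   vertex 1.0 0.8 4.8
  endloop
 endfacet
 facet normal -0.161 0.983 0.088
  outer loop
   vertex 0.2 5.0 4.0
   vertex 5.2 6.0 2.0
   vertex 0.0 5.2 1.4
  endloop
 endfacet
 facet normal -0.925 -0.340 -0.168
  outer loop
   vertex 1.4 0.8 2.6
   vertex 1.0 0.8 4.8
   vertex 0.0 5.2 1.4
  endloop
 endfacet
 facet normal -0.438 -0.364 -0.822
  outer loop
   vertex 1.4 0.8 2.6
   vertex 0.0 5.2 1.4
   vertex 5.2 1.2 0.4
  endloop
 endfacet
 facet normal 0.117 -0.993 0.021
  outer loop
   vertex 1.4 0.8 2.6
   vertex 5.2 1.2 0.4
   vertex 1.0 0.8 4.8
  endloop
 endfacet
 facet normal 0.146 0.212 0.966
  outer loop
   vertex 5.0 2.6 3.8
   vertex 0.2 5.0 4.0
   vertex 1.0 0.8 4.8
  endloop
 endfacet
 facet normal 0.256 0.440 0.860
  outer loop
   vertex 5.0 2.6 3.8
   vertex 5.2 6.0 2.0
   vertex 0.2 5.0 4.0
  endloop
 endfacet
 facet normal 0.994 0.000 0.110
  outer loop
   vertex 5.0 2.6 3.8
   vertex 5.4 5.6 0.2
   vertex 5.2 6.0 2.0
  endloop
 endfacet
 facet normal 0.996 -0.042 0.076
  outer loop
   vertex 5.0 2.6 3.8
   vertex 5.2 1.2 0.4
   vertex 5.4 5.6 0.2
  endloop
 endfacet
 facet normal 0.218 -0.969 0.120
  outer loop
   vertex 3.0 1.2 4.4
   vertex 1.0 0.8 4.8
   vertex 5.2 1.2 0.4
  endloop
 endfacet
 facet normal 0.155 0.194 0.969
  outer loop
   vertex 3.0 1.2 4.4
   vertex 5.0 2.6 3.8
   vertex 1.0 0.8 4.8
  endloop
 endfacet
 facet normal 0.606 -0.723 0.333
  outer loop
   vertex 3.0 1.2 4.4
   vertex 5.2 1.2 0.4
   vertex 5.0 2.6 3.8
  endloop
 endfacet
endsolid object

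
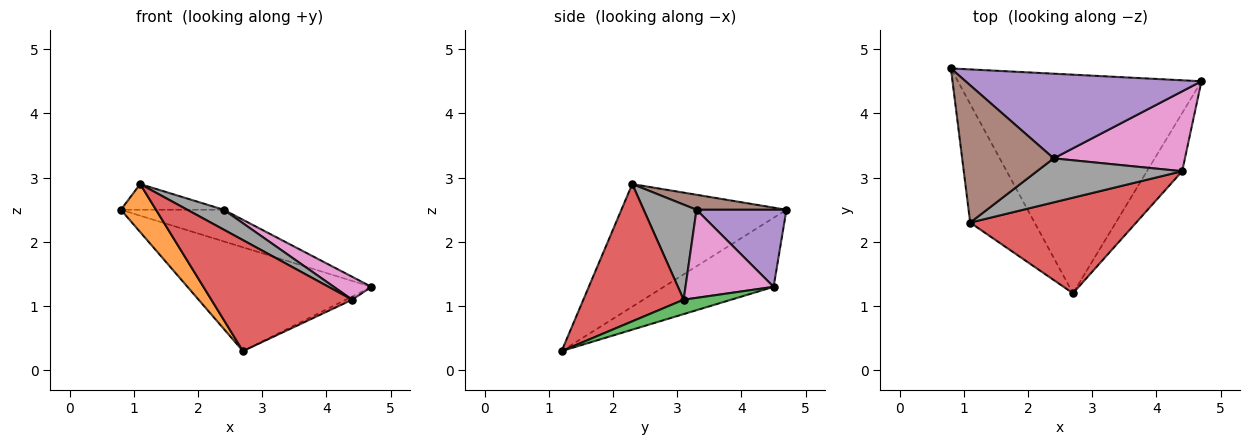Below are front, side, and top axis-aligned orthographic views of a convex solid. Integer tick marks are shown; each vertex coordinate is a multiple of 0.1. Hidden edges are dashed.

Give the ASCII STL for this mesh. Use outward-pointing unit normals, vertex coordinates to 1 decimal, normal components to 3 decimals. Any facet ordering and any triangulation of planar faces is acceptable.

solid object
 facet normal -0.248 0.415 -0.875
  outer loop
   vertex 2.7 1.2 0.3
   vertex 0.8 4.7 2.5
   vertex 4.7 4.5 1.3
  endloop
 endfacet
 facet normal -0.870 -0.185 -0.457
  outer loop
   vertex 1.1 2.3 2.9
   vertex 0.8 4.7 2.5
   vertex 2.7 1.2 0.3
  endloop
 endfacet
 facet normal 0.378 0.051 -0.924
  outer loop
   vertex 4.4 3.1 1.1
   vertex 2.7 1.2 0.3
   vertex 4.7 4.5 1.3
  endloop
 endfacet
 facet normal 0.475 -0.667 0.574
  outer loop
   vertex 4.4 3.1 1.1
   vertex 1.1 2.3 2.9
   vertex 2.7 1.2 0.3
  endloop
 endfacet
 facet normal 0.293 0.335 0.896
  outer loop
   vertex 2.4 3.3 2.5
   vertex 4.7 4.5 1.3
   vertex 0.8 4.7 2.5
  endloop
 endfacet
 facet normal 0.159 0.182 0.970
  outer loop
   vertex 2.4 3.3 2.5
   vertex 0.8 4.7 2.5
   vertex 1.1 2.3 2.9
  endloop
 endfacet
 facet normal 0.542 -0.232 0.808
  outer loop
   vertex 2.4 3.3 2.5
   vertex 4.4 3.1 1.1
   vertex 4.7 4.5 1.3
  endloop
 endfacet
 facet normal 0.513 -0.353 0.783
  outer loop
   vertex 2.4 3.3 2.5
   vertex 1.1 2.3 2.9
   vertex 4.4 3.1 1.1
  endloop
 endfacet
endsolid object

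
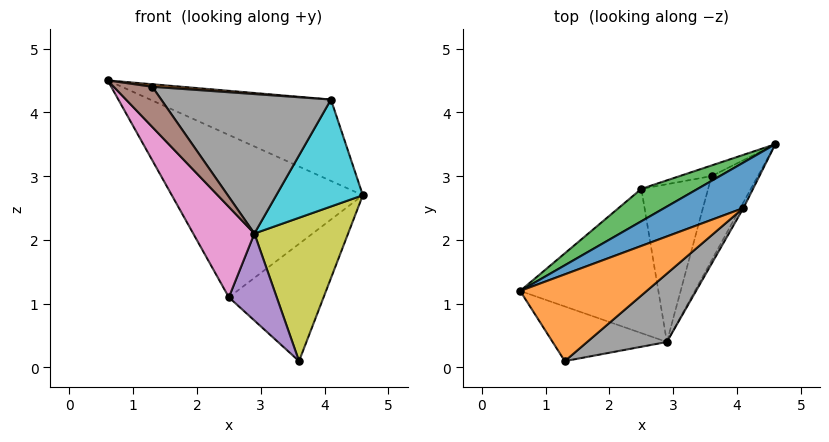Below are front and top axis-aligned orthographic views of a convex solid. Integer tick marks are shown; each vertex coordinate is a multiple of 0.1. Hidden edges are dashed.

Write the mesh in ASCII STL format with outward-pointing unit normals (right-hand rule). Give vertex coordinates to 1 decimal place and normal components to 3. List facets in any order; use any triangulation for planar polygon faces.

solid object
 facet normal -0.272 0.840 0.469
  outer loop
   vertex 4.1 2.5 4.2
   vertex 4.6 3.5 2.7
   vertex 0.6 1.2 4.5
  endloop
 endfacet
 facet normal 0.096 -0.029 0.995
  outer loop
   vertex 4.1 2.5 4.2
   vertex 0.6 1.2 4.5
   vertex 1.3 0.1 4.4
  endloop
 endfacet
 facet normal -0.430 0.886 0.177
  outer loop
   vertex 2.5 2.8 1.1
   vertex 0.6 1.2 4.5
   vertex 4.6 3.5 2.7
  endloop
 endfacet
 facet normal -0.255 0.963 -0.087
  outer loop
   vertex 2.5 2.8 1.1
   vertex 4.6 3.5 2.7
   vertex 3.6 3.0 0.1
  endloop
 endfacet
 facet normal -0.578 -0.394 -0.715
  outer loop
   vertex 2.9 0.4 2.1
   vertex 2.5 2.8 1.1
   vertex 3.6 3.0 0.1
  endloop
 endfacet
 facet normal -0.723 -0.410 -0.556
  outer loop
   vertex 2.9 0.4 2.1
   vertex 1.3 0.1 4.4
   vertex 0.6 1.2 4.5
  endloop
 endfacet
 facet normal -0.730 -0.363 -0.579
  outer loop
   vertex 2.9 0.4 2.1
   vertex 0.6 1.2 4.5
   vertex 2.5 2.8 1.1
  endloop
 endfacet
 facet normal 0.625 -0.701 0.344
  outer loop
   vertex 2.9 0.4 2.1
   vertex 4.1 2.5 4.2
   vertex 1.3 0.1 4.4
  endloop
 endfacet
 facet normal 0.868 -0.427 -0.252
  outer loop
   vertex 2.9 0.4 2.1
   vertex 3.6 3.0 0.1
   vertex 4.6 3.5 2.7
  endloop
 endfacet
 facet normal 0.879 -0.477 -0.025
  outer loop
   vertex 2.9 0.4 2.1
   vertex 4.6 3.5 2.7
   vertex 4.1 2.5 4.2
  endloop
 endfacet
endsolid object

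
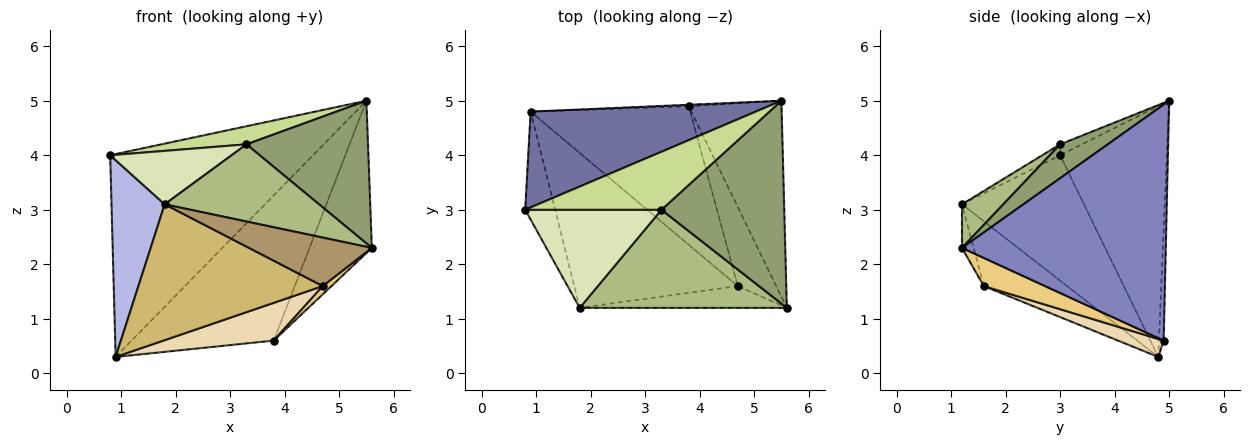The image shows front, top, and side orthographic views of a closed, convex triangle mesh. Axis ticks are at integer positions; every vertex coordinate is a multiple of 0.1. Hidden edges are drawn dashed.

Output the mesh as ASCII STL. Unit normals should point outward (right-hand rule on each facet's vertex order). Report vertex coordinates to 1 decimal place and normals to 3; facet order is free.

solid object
 facet normal -0.430 0.817 0.386
  outer loop
   vertex 0.9 4.8 0.3
   vertex 0.8 3.0 4.0
   vertex 5.5 5.0 5.0
  endloop
 endfacet
 facet normal 0.895 0.274 -0.352
  outer loop
   vertex 3.8 4.9 0.6
   vertex 5.5 5.0 5.0
   vertex 5.6 1.2 2.3
  endloop
 endfacet
 facet normal -0.033 0.999 -0.010
  outer loop
   vertex 3.8 4.9 0.6
   vertex 0.9 4.8 0.3
   vertex 5.5 5.0 5.0
  endloop
 endfacet
 facet normal -0.895 -0.390 -0.214
  outer loop
   vertex 1.8 1.2 3.1
   vertex 0.8 3.0 4.0
   vertex 0.9 4.8 0.3
  endloop
 endfacet
 facet normal 0.220 -0.561 0.798
  outer loop
   vertex 3.3 3.0 4.2
   vertex 5.6 1.2 2.3
   vertex 5.5 5.0 5.0
  endloop
 endfacet
 facet normal 0.163 -0.610 0.775
  outer loop
   vertex 3.3 3.0 4.2
   vertex 1.8 1.2 3.1
   vertex 5.6 1.2 2.3
  endloop
 endfacet
 facet normal -0.076 -0.297 0.952
  outer loop
   vertex 3.3 3.0 4.2
   vertex 5.5 5.0 5.0
   vertex 0.8 3.0 4.0
  endloop
 endfacet
 facet normal -0.070 -0.477 0.876
  outer loop
   vertex 3.3 3.0 4.2
   vertex 0.8 3.0 4.0
   vertex 1.8 1.2 3.1
  endloop
 endfacet
 facet normal -0.086 -0.909 -0.409
  outer loop
   vertex 4.7 1.6 1.6
   vertex 5.6 1.2 2.3
   vertex 1.8 1.2 3.1
  endloop
 endfacet
 facet normal -0.286 -0.632 -0.721
  outer loop
   vertex 4.7 1.6 1.6
   vertex 1.8 1.2 3.1
   vertex 0.9 4.8 0.3
  endloop
 endfacet
 facet normal 0.589 -0.083 -0.804
  outer loop
   vertex 4.7 1.6 1.6
   vertex 3.8 4.9 0.6
   vertex 5.6 1.2 2.3
  endloop
 endfacet
 facet normal 0.108 -0.261 -0.959
  outer loop
   vertex 4.7 1.6 1.6
   vertex 0.9 4.8 0.3
   vertex 3.8 4.9 0.6
  endloop
 endfacet
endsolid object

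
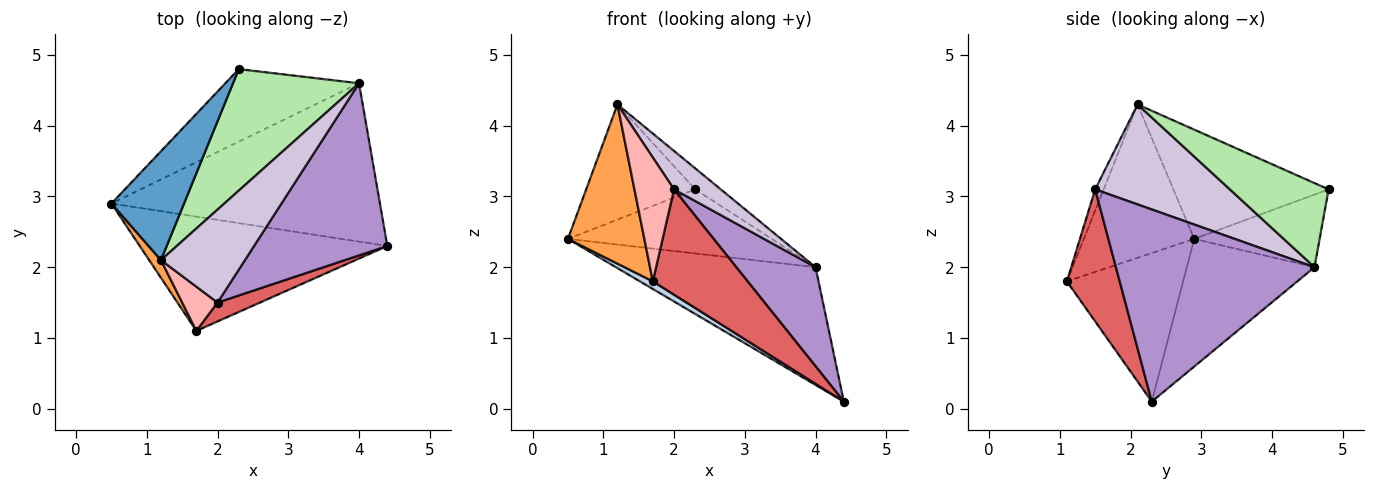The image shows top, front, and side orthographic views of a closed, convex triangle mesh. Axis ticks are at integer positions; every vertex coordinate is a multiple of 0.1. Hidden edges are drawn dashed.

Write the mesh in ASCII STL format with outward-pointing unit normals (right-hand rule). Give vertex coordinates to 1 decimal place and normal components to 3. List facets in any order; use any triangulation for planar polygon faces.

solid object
 facet normal -0.719 0.505 0.478
  outer loop
   vertex 1.2 2.1 4.3
   vertex 2.3 4.8 3.1
   vertex 0.5 2.9 2.4
  endloop
 endfacet
 facet normal -0.514 -0.057 -0.856
  outer loop
   vertex 1.7 1.1 1.8
   vertex 0.5 2.9 2.4
   vertex 4.4 2.3 0.1
  endloop
 endfacet
 facet normal -0.821 -0.568 0.063
  outer loop
   vertex 1.7 1.1 1.8
   vertex 1.2 2.1 4.3
   vertex 0.5 2.9 2.4
  endloop
 endfacet
 facet normal -0.356 0.557 -0.750
  outer loop
   vertex 4.0 4.6 2.0
   vertex 4.4 2.3 0.1
   vertex 0.5 2.9 2.4
  endloop
 endfacet
 facet normal -0.377 0.613 -0.694
  outer loop
   vertex 4.0 4.6 2.0
   vertex 0.5 2.9 2.4
   vertex 2.3 4.8 3.1
  endloop
 endfacet
 facet normal 0.549 0.142 0.823
  outer loop
   vertex 4.0 4.6 2.0
   vertex 2.3 4.8 3.1
   vertex 1.2 2.1 4.3
  endloop
 endfacet
 facet normal 0.481 -0.863 0.155
  outer loop
   vertex 2.0 1.5 3.1
   vertex 1.7 1.1 1.8
   vertex 4.4 2.3 0.1
  endloop
 endfacet
 facet normal -0.198 -0.923 0.330
  outer loop
   vertex 2.0 1.5 3.1
   vertex 1.2 2.1 4.3
   vertex 1.7 1.1 1.8
  endloop
 endfacet
 facet normal 0.781 -0.312 0.542
  outer loop
   vertex 2.0 1.5 3.1
   vertex 4.4 2.3 0.1
   vertex 4.0 4.6 2.0
  endloop
 endfacet
 facet normal 0.740 -0.257 0.622
  outer loop
   vertex 2.0 1.5 3.1
   vertex 4.0 4.6 2.0
   vertex 1.2 2.1 4.3
  endloop
 endfacet
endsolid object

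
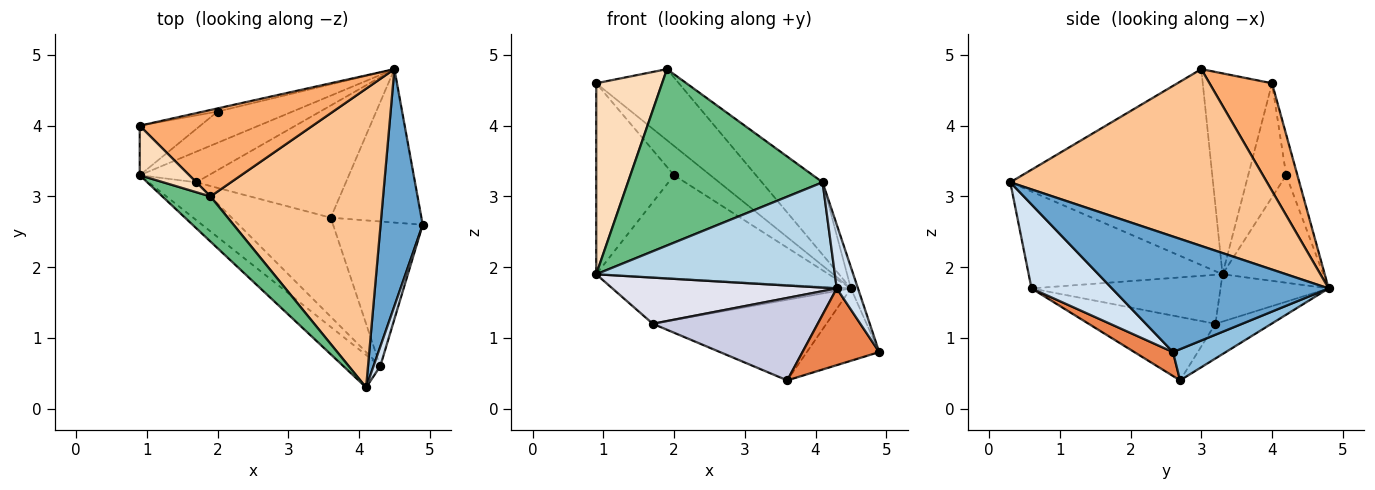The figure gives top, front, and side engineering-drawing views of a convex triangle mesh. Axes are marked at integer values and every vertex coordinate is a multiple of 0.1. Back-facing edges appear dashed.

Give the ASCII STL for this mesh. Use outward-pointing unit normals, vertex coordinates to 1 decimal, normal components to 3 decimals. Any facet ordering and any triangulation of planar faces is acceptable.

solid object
 facet normal 0.939 0.031 0.342
  outer loop
   vertex 4.5 4.8 1.7
   vertex 4.1 0.3 3.2
   vertex 4.9 2.6 0.8
  endloop
 endfacet
 facet normal 0.297 0.407 -0.864
  outer loop
   vertex 4.5 4.8 1.7
   vertex 4.9 2.6 0.8
   vertex 3.6 2.7 0.4
  endloop
 endfacet
 facet normal -0.613 -0.755 -0.233
  outer loop
   vertex 4.3 0.6 1.7
   vertex 4.1 0.3 3.2
   vertex 0.9 3.3 1.9
  endloop
 endfacet
 facet normal 0.964 -0.254 0.078
  outer loop
   vertex 4.3 0.6 1.7
   vertex 4.9 2.6 0.8
   vertex 4.1 0.3 3.2
  endloop
 endfacet
 facet normal 0.230 -0.456 -0.860
  outer loop
   vertex 4.3 0.6 1.7
   vertex 3.6 2.7 0.4
   vertex 4.9 2.6 0.8
  endloop
 endfacet
 facet normal 0.433 0.573 0.696
  outer loop
   vertex 1.9 3.0 4.8
   vertex 4.5 4.8 1.7
   vertex 0.9 4.0 4.6
  endloop
 endfacet
 facet normal 0.706 0.167 0.689
  outer loop
   vertex 1.9 3.0 4.8
   vertex 4.1 0.3 3.2
   vertex 4.5 4.8 1.7
  endloop
 endfacet
 facet normal -0.713 -0.678 0.176
  outer loop
   vertex 1.9 3.0 4.8
   vertex 0.9 4.0 4.6
   vertex 0.9 3.3 1.9
  endloop
 endfacet
 facet normal -0.710 -0.682 0.174
  outer loop
   vertex 1.9 3.0 4.8
   vertex 0.9 3.3 1.9
   vertex 4.1 0.3 3.2
  endloop
 endfacet
 facet normal -0.427 0.875 -0.227
  outer loop
   vertex 2.0 4.2 3.3
   vertex 0.9 3.3 1.9
   vertex 0.9 4.0 4.6
  endloop
 endfacet
 facet normal -0.293 0.951 -0.102
  outer loop
   vertex 2.0 4.2 3.3
   vertex 0.9 4.0 4.6
   vertex 4.5 4.8 1.7
  endloop
 endfacet
 facet normal -0.383 0.884 -0.267
  outer loop
   vertex 2.0 4.2 3.3
   vertex 4.5 4.8 1.7
   vertex 0.9 3.3 1.9
  endloop
 endfacet
 facet normal -0.185 0.573 -0.798
  outer loop
   vertex 1.7 3.2 1.2
   vertex 4.5 4.8 1.7
   vertex 3.6 2.7 0.4
  endloop
 endfacet
 facet normal -0.354 0.780 -0.516
  outer loop
   vertex 1.7 3.2 1.2
   vertex 0.9 3.3 1.9
   vertex 4.5 4.8 1.7
  endloop
 endfacet
 facet normal -0.441 -0.574 -0.690
  outer loop
   vertex 1.7 3.2 1.2
   vertex 3.6 2.7 0.4
   vertex 4.3 0.6 1.7
  endloop
 endfacet
 facet normal -0.546 -0.648 -0.531
  outer loop
   vertex 1.7 3.2 1.2
   vertex 4.3 0.6 1.7
   vertex 0.9 3.3 1.9
  endloop
 endfacet
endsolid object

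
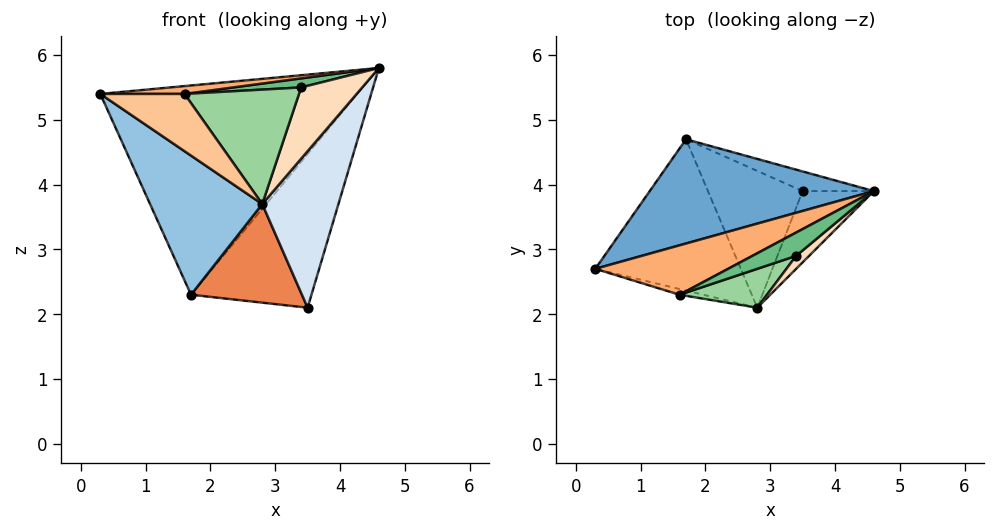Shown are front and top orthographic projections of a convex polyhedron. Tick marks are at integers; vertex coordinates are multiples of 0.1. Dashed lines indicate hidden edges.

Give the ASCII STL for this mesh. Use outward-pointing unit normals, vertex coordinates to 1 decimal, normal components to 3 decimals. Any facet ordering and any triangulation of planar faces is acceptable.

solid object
 facet normal -0.280 0.859 0.428
  outer loop
   vertex 1.7 4.7 2.3
   vertex 0.3 2.7 5.4
   vertex 4.6 3.9 5.8
  endloop
 endfacet
 facet normal -0.553 -0.564 -0.614
  outer loop
   vertex 2.8 2.1 3.7
   vertex 0.3 2.7 5.4
   vertex 1.7 4.7 2.3
  endloop
 endfacet
 facet normal 0.393 0.912 -0.117
  outer loop
   vertex 3.5 3.9 2.1
   vertex 1.7 4.7 2.3
   vertex 4.6 3.9 5.8
  endloop
 endfacet
 facet normal 0.812 -0.531 -0.242
  outer loop
   vertex 3.5 3.9 2.1
   vertex 4.6 3.9 5.8
   vertex 2.8 2.1 3.7
  endloop
 endfacet
 facet normal -0.330 -0.552 -0.766
  outer loop
   vertex 3.5 3.9 2.1
   vertex 2.8 2.1 3.7
   vertex 1.7 4.7 2.3
  endloop
 endfacet
 facet normal -0.048 -0.156 0.987
  outer loop
   vertex 1.6 2.3 5.4
   vertex 4.6 3.9 5.8
   vertex 0.3 2.7 5.4
  endloop
 endfacet
 facet normal -0.293 -0.951 -0.095
  outer loop
   vertex 1.6 2.3 5.4
   vertex 0.3 2.7 5.4
   vertex 2.8 2.1 3.7
  endloop
 endfacet
 facet normal 0.613 -0.778 0.141
  outer loop
   vertex 3.4 2.9 5.5
   vertex 2.8 2.1 3.7
   vertex 4.6 3.9 5.8
  endloop
 endfacet
 facet normal 0.069 -0.362 0.930
  outer loop
   vertex 3.4 2.9 5.5
   vertex 4.6 3.9 5.8
   vertex 1.6 2.3 5.4
  endloop
 endfacet
 facet normal 0.285 -0.908 0.308
  outer loop
   vertex 3.4 2.9 5.5
   vertex 1.6 2.3 5.4
   vertex 2.8 2.1 3.7
  endloop
 endfacet
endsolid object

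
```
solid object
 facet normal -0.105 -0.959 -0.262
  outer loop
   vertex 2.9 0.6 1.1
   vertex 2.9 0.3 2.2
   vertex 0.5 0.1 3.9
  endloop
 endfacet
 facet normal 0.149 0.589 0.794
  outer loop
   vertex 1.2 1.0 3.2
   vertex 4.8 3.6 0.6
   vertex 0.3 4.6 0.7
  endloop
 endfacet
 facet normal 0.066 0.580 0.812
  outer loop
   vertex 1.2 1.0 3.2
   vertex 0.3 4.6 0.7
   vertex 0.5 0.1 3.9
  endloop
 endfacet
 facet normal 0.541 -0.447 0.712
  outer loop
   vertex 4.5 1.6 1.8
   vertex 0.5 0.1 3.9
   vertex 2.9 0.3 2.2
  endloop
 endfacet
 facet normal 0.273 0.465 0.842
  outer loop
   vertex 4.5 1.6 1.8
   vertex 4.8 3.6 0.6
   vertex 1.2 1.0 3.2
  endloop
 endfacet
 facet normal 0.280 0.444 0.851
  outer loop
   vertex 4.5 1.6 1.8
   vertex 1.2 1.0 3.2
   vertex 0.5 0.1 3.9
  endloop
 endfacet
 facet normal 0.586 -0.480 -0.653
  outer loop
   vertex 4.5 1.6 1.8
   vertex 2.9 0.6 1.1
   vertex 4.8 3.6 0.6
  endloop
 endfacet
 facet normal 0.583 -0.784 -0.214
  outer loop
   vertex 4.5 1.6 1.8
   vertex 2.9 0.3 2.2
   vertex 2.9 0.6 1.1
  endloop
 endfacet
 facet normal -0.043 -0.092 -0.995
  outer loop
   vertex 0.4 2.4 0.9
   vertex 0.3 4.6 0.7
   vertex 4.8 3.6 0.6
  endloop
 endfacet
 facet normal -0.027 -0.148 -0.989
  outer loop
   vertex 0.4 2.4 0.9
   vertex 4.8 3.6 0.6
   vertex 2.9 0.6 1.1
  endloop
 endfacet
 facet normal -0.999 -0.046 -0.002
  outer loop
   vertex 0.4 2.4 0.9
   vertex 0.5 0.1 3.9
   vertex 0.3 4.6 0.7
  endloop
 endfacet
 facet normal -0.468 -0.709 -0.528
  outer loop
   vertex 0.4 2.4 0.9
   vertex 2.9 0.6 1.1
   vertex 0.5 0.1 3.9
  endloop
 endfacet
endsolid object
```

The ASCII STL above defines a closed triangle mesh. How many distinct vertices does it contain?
8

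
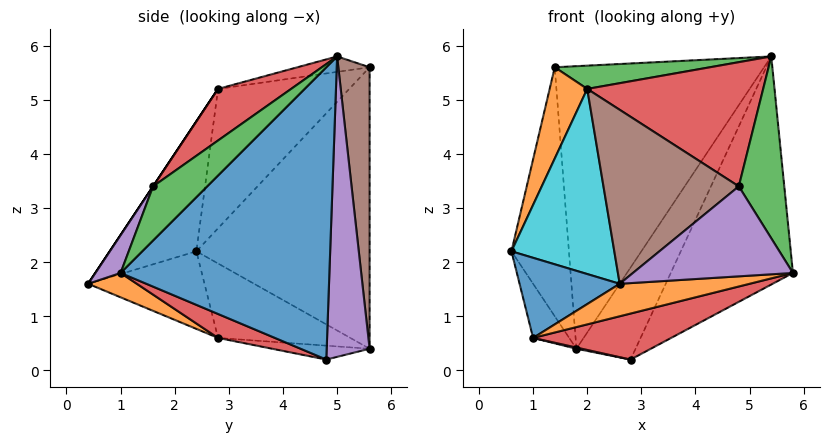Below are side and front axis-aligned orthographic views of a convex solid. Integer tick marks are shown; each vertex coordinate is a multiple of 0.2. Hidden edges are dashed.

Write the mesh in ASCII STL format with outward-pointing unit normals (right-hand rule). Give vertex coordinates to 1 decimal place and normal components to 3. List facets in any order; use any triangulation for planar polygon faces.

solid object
 facet normal 0.796 0.466 -0.386
  outer loop
   vertex 2.8 4.8 0.2
   vertex 5.4 5.0 5.8
   vertex 5.8 1.0 1.8
  endloop
 endfacet
 facet normal -0.865 -0.248 0.437
  outer loop
   vertex 2.0 2.8 5.2
   vertex 1.4 5.6 5.6
   vertex 0.6 2.4 2.2
  endloop
 endfacet
 facet normal -0.073 -0.156 0.985
  outer loop
   vertex 2.0 2.8 5.2
   vertex 5.4 5.0 5.8
   vertex 1.4 5.6 5.6
  endloop
 endfacet
 facet normal 0.124 -0.301 -0.946
  outer loop
   vertex 1.0 2.8 0.6
   vertex 2.8 4.8 0.2
   vertex 5.8 1.0 1.8
  endloop
 endfacet
 facet normal 0.562 0.775 -0.289
  outer loop
   vertex 1.8 5.6 0.4
   vertex 5.4 5.0 5.8
   vertex 2.8 4.8 0.2
  endloop
 endfacet
 facet normal 0.148 0.989 0.011
  outer loop
   vertex 1.8 5.6 0.4
   vertex 1.4 5.6 5.6
   vertex 5.4 5.0 5.8
  endloop
 endfacet
 facet normal -0.205 -0.011 -0.979
  outer loop
   vertex 1.8 5.6 0.4
   vertex 2.8 4.8 0.2
   vertex 1.0 2.8 0.6
  endloop
 endfacet
 facet normal -0.947 0.314 -0.073
  outer loop
   vertex 1.8 5.6 0.4
   vertex 0.6 2.4 2.2
   vertex 1.4 5.6 5.6
  endloop
 endfacet
 facet normal -0.950 0.259 -0.173
  outer loop
   vertex 1.8 5.6 0.4
   vertex 1.0 2.8 0.6
   vertex 0.6 2.4 2.2
  endloop
 endfacet
 facet normal -0.598 -0.710 0.373
  outer loop
   vertex 2.6 0.4 1.6
   vertex 2.0 2.8 5.2
   vertex 0.6 2.4 2.2
  endloop
 endfacet
 facet normal -0.715 -0.615 -0.333
  outer loop
   vertex 2.6 0.4 1.6
   vertex 0.6 2.4 2.2
   vertex 1.0 2.8 0.6
  endloop
 endfacet
 facet normal 0.118 -0.314 -0.942
  outer loop
   vertex 2.6 0.4 1.6
   vertex 1.0 2.8 0.6
   vertex 5.8 1.0 1.8
  endloop
 endfacet
 facet normal 0.621 -0.522 0.584
  outer loop
   vertex 4.8 1.6 3.4
   vertex 5.8 1.0 1.8
   vertex 5.4 5.0 5.8
  endloop
 endfacet
 facet normal 0.244 -0.588 0.771
  outer loop
   vertex 4.8 1.6 3.4
   vertex 5.4 5.0 5.8
   vertex 2.0 2.8 5.2
  endloop
 endfacet
 facet normal 0.141 -0.895 0.424
  outer loop
   vertex 4.8 1.6 3.4
   vertex 2.6 0.4 1.6
   vertex 5.8 1.0 1.8
  endloop
 endfacet
 facet normal 0.000 -0.832 0.555
  outer loop
   vertex 4.8 1.6 3.4
   vertex 2.0 2.8 5.2
   vertex 2.6 0.4 1.6
  endloop
 endfacet
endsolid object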